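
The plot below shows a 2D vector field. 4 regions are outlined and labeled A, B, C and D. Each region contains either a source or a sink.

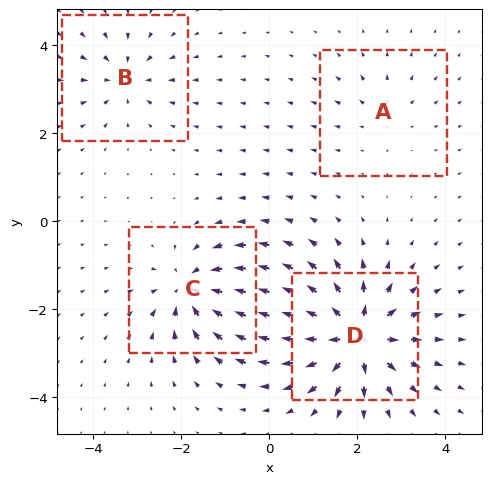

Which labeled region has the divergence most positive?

D

Divergence at each region's feature centre — A: about +2, B: about -4, C: about -6, D: about +8. Region D is most positive.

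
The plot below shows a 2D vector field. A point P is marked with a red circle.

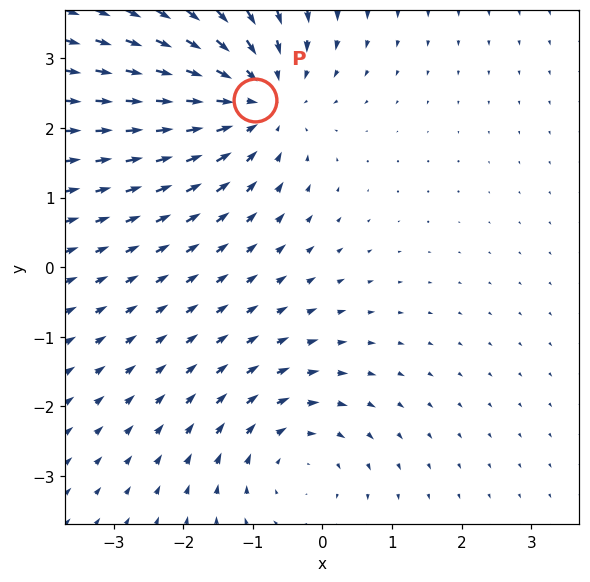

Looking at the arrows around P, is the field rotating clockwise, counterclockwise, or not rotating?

Near P at (-1.0, 2.4) the arrows show no circulation. The curl there is ≈0.

not rotating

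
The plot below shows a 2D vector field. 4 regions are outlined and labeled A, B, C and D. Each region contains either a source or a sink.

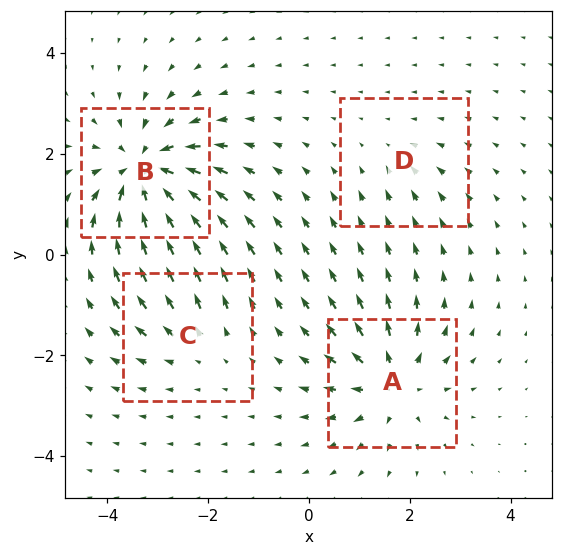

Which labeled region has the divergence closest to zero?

D

Divergence at each region's feature centre — A: about +6, B: about -8, C: about +3, D: about -2. Region D is closest to zero.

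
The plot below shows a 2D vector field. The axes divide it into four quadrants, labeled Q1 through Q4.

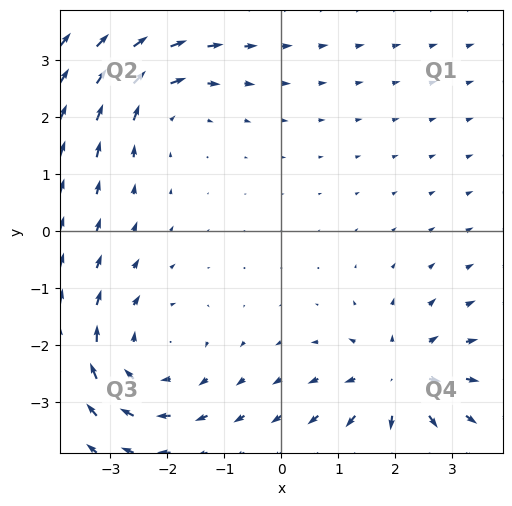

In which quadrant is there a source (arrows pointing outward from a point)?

Q4

The source sits at approximately (2.1, -2.6), which lies in quadrant Q4. The divergence there is about +5, positive as expected for a source.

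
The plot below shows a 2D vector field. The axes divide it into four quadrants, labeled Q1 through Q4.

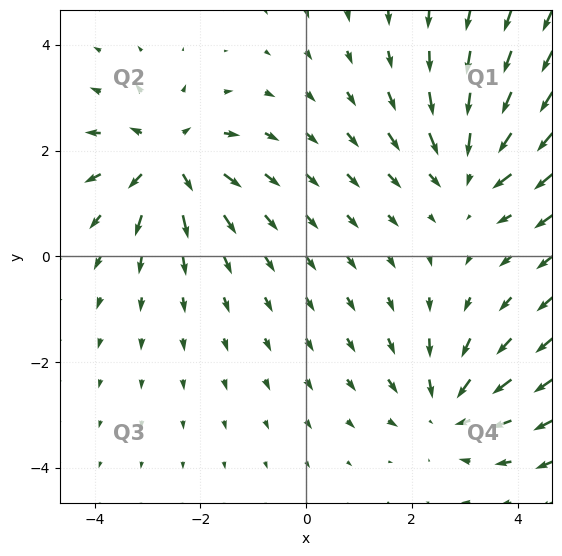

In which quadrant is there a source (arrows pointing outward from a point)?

The source sits at approximately (-2.6, 1.9), which lies in quadrant Q2. The divergence there is about +4, positive as expected for a source.

Q2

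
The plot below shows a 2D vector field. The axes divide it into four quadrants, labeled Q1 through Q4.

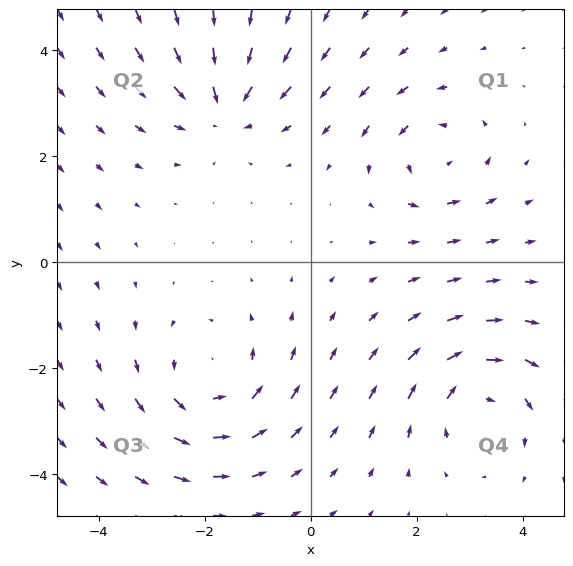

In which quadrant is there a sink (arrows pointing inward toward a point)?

Q2

The sink sits at approximately (-1.6, 3.0), which lies in quadrant Q2. The divergence there is about -4, negative as expected for a sink.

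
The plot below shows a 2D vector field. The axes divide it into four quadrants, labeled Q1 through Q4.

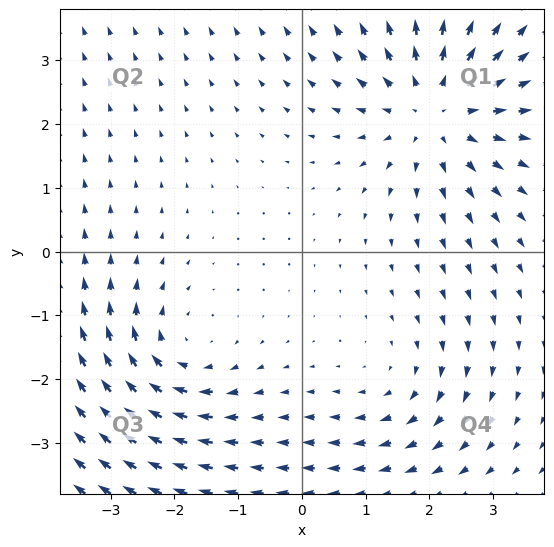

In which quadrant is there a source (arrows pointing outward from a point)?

The source sits at approximately (2.1, 2.2), which lies in quadrant Q1. The divergence there is about +4, positive as expected for a source.

Q1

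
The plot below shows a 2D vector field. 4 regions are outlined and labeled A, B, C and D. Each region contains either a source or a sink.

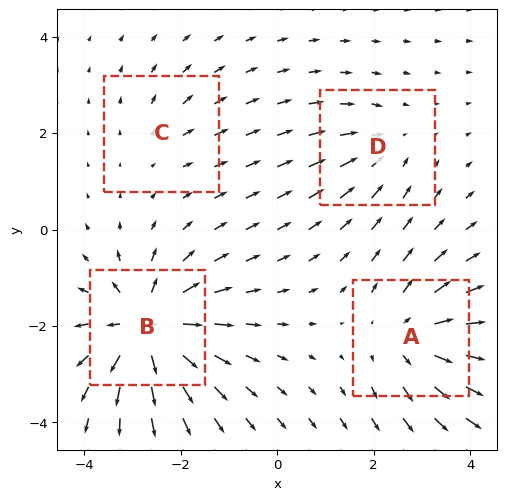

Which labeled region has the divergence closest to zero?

Divergence at each region's feature centre — A: about +6, B: about +9, C: about +2, D: about -4. Region C is closest to zero.

C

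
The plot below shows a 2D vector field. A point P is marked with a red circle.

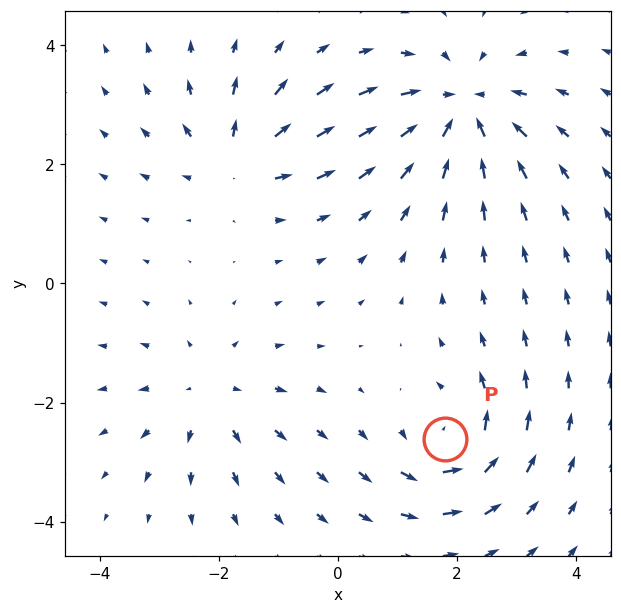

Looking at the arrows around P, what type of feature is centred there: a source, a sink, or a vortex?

At P (1.8, -2.6) the arrows circulate counterclockwise. Divergence ≈0, curl about +5 — near-zero divergence with nonzero curl is a vortex.

vortex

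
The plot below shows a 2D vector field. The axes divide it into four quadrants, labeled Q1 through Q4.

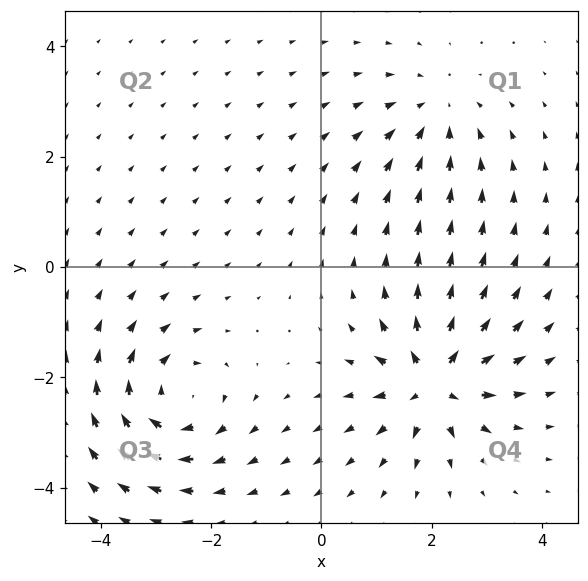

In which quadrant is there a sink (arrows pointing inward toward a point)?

The sink sits at approximately (2.1, 2.8), which lies in quadrant Q1. The divergence there is about -3, negative as expected for a sink.

Q1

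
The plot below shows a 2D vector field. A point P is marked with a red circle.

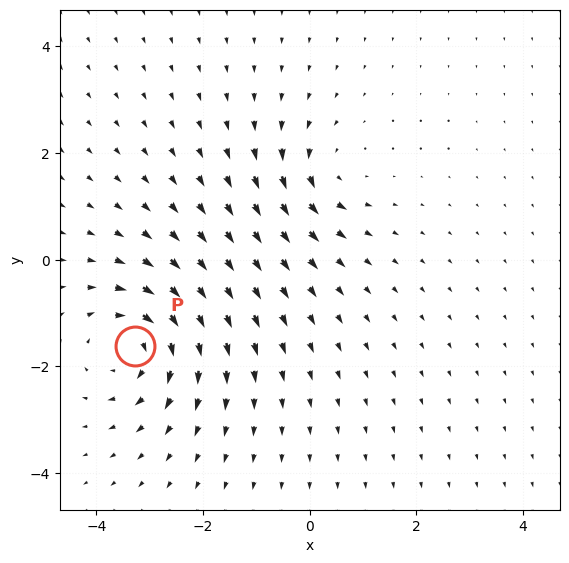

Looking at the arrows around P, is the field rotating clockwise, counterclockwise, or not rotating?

clockwise

Near P at (-3.3, -1.6) the arrows circulate clockwise. The curl (z-component) there is about -5; negative curl means clockwise rotation.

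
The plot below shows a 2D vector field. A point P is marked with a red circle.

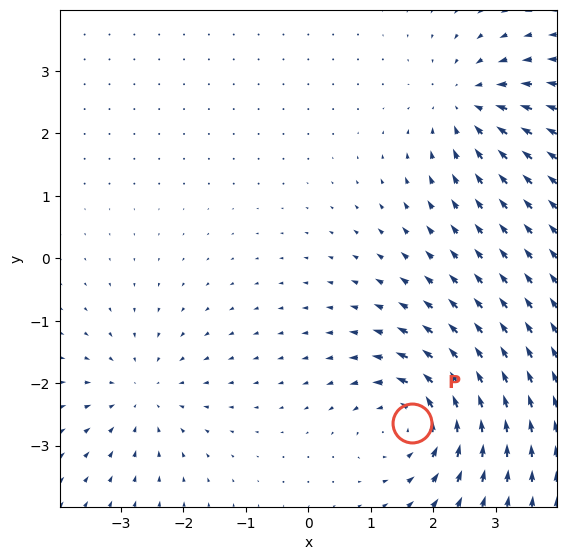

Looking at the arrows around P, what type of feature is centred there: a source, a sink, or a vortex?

At P (1.7, -2.6) the arrows circulate counterclockwise. Divergence ≈0, curl about +6 — near-zero divergence with nonzero curl is a vortex.

vortex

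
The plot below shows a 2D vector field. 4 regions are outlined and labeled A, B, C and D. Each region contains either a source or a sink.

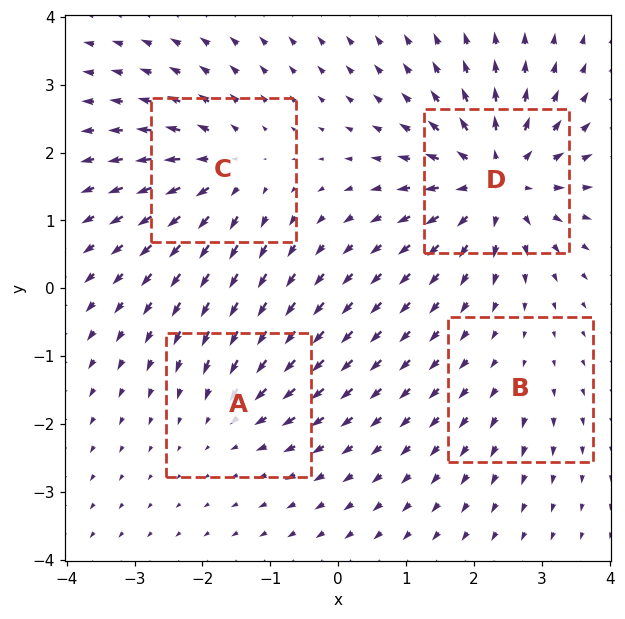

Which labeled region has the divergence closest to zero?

B

Divergence at each region's feature centre — A: about -3, B: about +2, C: about +5, D: about +8. Region B is closest to zero.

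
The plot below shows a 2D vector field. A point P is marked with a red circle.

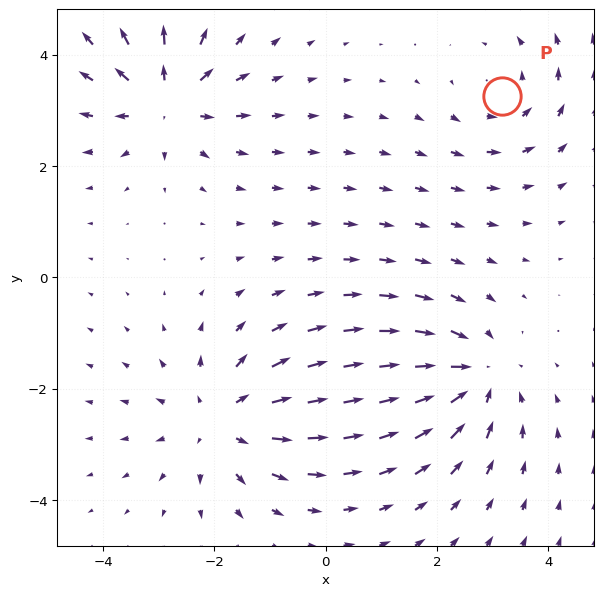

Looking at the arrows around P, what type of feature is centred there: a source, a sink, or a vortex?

vortex

At P (3.2, 3.3) the arrows circulate counterclockwise. Divergence ≈0, curl about +3 — near-zero divergence with nonzero curl is a vortex.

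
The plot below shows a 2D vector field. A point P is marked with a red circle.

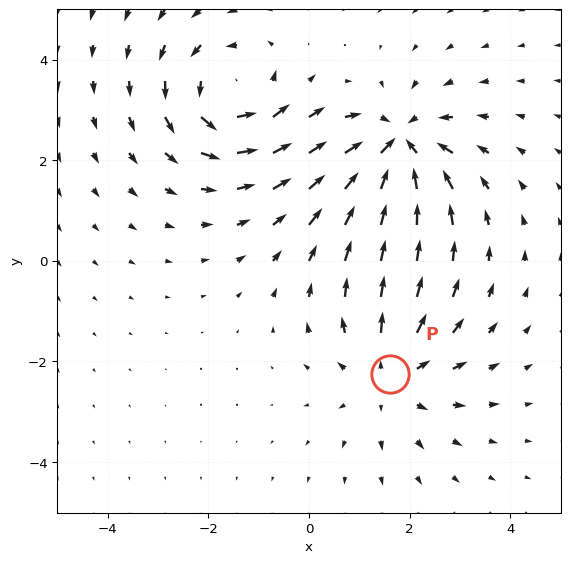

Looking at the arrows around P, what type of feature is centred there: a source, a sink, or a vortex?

source

At P (1.6, -2.3) the arrows spread outward. Divergence about +3, curl ≈0 — positive divergence with near-zero curl is a source.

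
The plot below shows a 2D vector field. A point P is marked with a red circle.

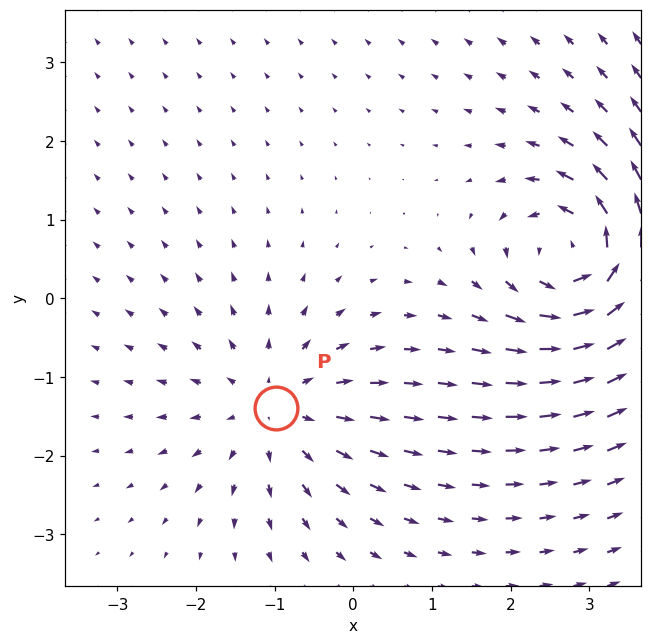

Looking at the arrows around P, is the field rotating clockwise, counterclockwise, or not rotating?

Near P at (-1.0, -1.4) the arrows show no circulation. The curl there is ≈0.

not rotating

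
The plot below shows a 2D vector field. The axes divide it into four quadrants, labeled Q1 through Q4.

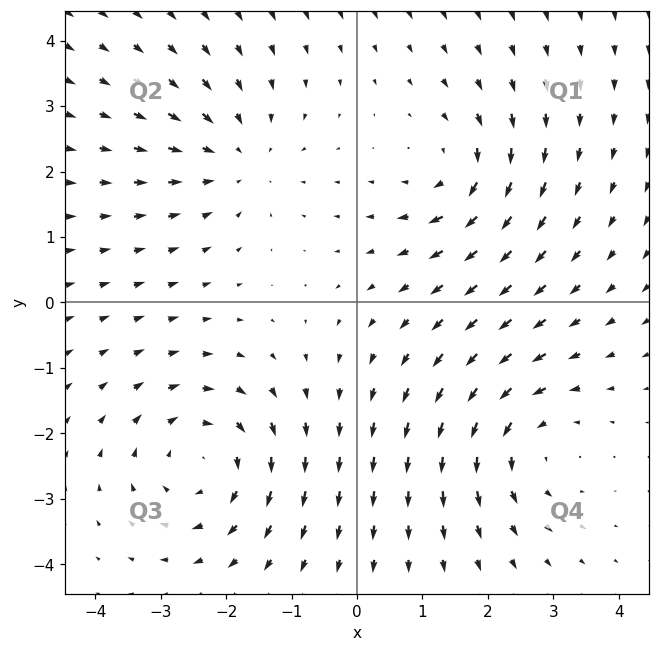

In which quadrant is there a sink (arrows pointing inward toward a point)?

Q2

The sink sits at approximately (-1.8, 2.2), which lies in quadrant Q2. The divergence there is about -3, negative as expected for a sink.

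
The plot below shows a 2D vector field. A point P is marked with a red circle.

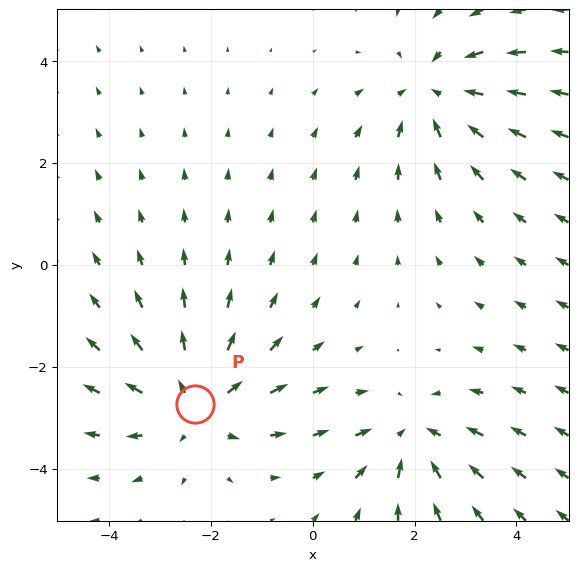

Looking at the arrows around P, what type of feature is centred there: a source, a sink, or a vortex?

At P (-2.3, -2.7) the arrows spread outward. Divergence about +3, curl ≈0 — positive divergence with near-zero curl is a source.

source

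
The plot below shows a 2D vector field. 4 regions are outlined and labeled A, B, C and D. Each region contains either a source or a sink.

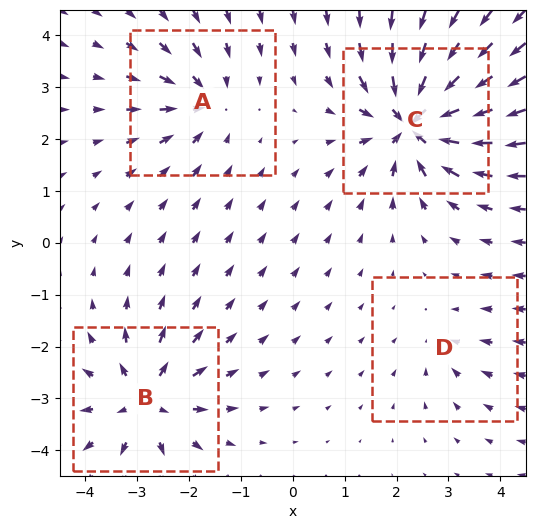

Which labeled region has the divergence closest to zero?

D

Divergence at each region's feature centre — A: about -4, B: about +6, C: about -9, D: about -2. Region D is closest to zero.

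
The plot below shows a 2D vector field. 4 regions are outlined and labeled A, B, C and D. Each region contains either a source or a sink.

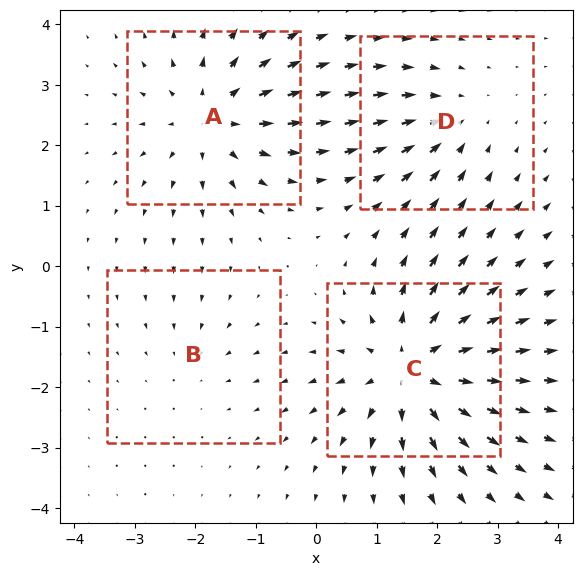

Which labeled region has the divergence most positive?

C

Divergence at each region's feature centre — A: about +5, B: about -2, C: about +7, D: about -3. Region C is most positive.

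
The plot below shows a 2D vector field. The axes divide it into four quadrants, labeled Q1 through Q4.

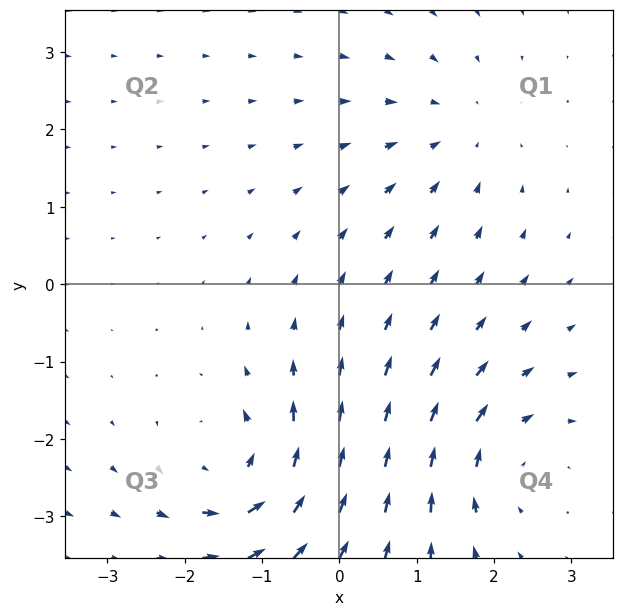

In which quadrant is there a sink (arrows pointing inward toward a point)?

Q1

The sink sits at approximately (1.5, 2.0), which lies in quadrant Q1. The divergence there is about -3, negative as expected for a sink.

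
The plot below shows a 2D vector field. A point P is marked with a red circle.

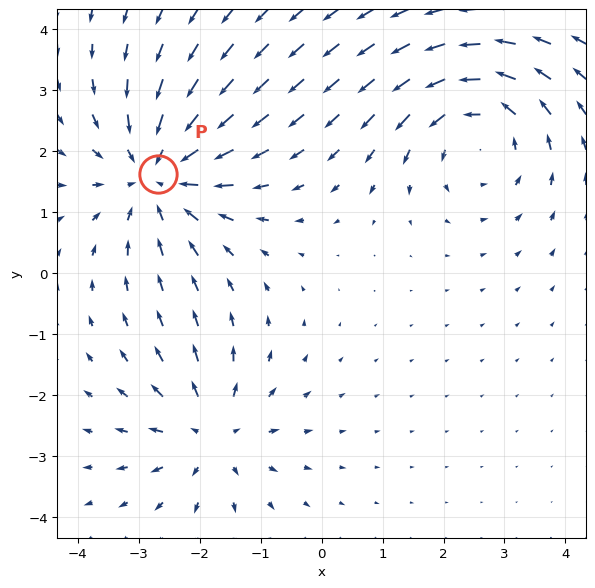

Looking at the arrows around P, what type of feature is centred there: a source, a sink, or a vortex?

sink

At P (-2.7, 1.6) the arrows converge inward. Divergence about -4, curl ≈0 — negative divergence with near-zero curl is a sink.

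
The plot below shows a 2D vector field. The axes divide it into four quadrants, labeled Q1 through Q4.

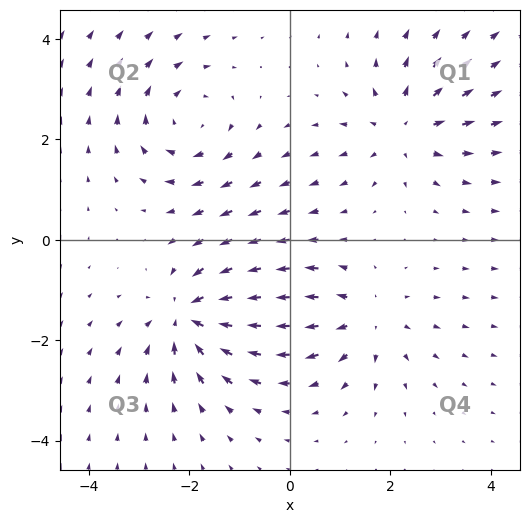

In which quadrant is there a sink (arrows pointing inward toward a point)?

Q3

The sink sits at approximately (-2.0, -1.5), which lies in quadrant Q3. The divergence there is about -6, negative as expected for a sink.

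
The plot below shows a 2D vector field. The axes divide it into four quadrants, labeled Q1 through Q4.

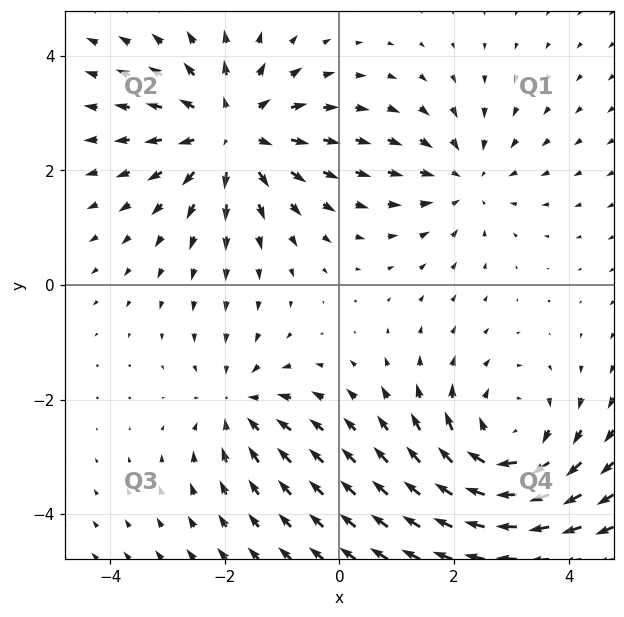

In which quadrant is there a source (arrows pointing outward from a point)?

The source sits at approximately (-1.9, 2.7), which lies in quadrant Q2. The divergence there is about +4, positive as expected for a source.

Q2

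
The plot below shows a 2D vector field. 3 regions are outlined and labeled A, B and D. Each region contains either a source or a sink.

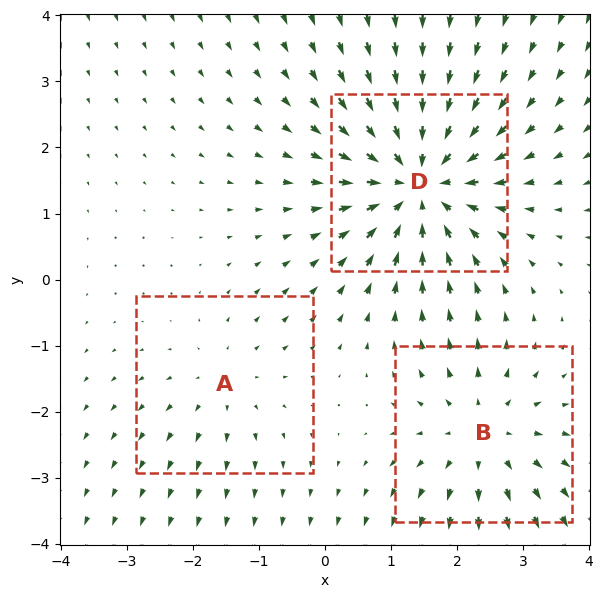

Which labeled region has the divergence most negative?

D

Divergence at each region's feature centre — A: about +2, B: about +3, D: about -5. Region D is most negative.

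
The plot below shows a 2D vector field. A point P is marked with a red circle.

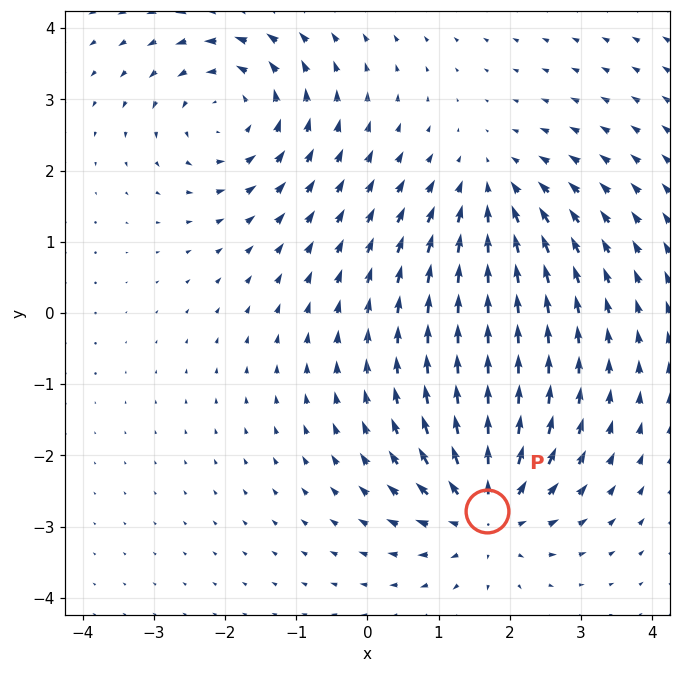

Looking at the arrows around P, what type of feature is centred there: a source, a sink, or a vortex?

source

At P (1.7, -2.8) the arrows spread outward. Divergence about +6, curl ≈0 — positive divergence with near-zero curl is a source.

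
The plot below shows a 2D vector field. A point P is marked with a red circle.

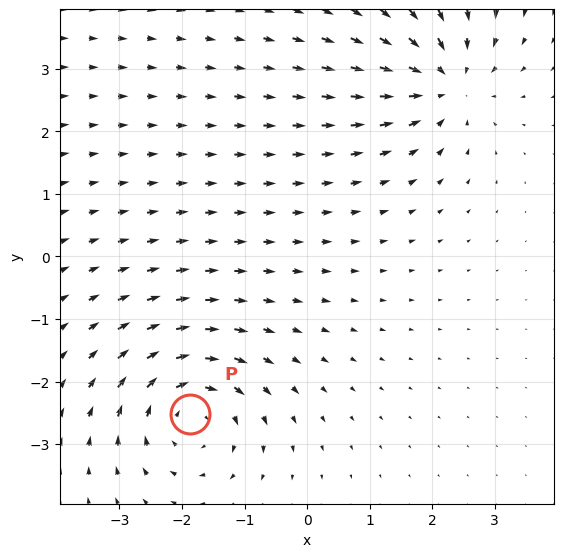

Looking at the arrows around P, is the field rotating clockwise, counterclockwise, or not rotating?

Near P at (-1.9, -2.5) the arrows circulate clockwise. The curl (z-component) there is about -5; negative curl means clockwise rotation.

clockwise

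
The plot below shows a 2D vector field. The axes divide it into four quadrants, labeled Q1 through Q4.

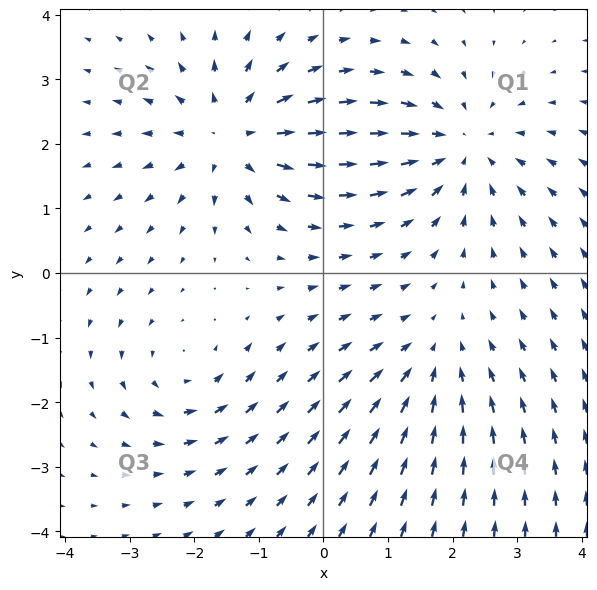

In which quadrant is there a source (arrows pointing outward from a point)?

Q2

The source sits at approximately (-1.4, 2.1), which lies in quadrant Q2. The divergence there is about +4, positive as expected for a source.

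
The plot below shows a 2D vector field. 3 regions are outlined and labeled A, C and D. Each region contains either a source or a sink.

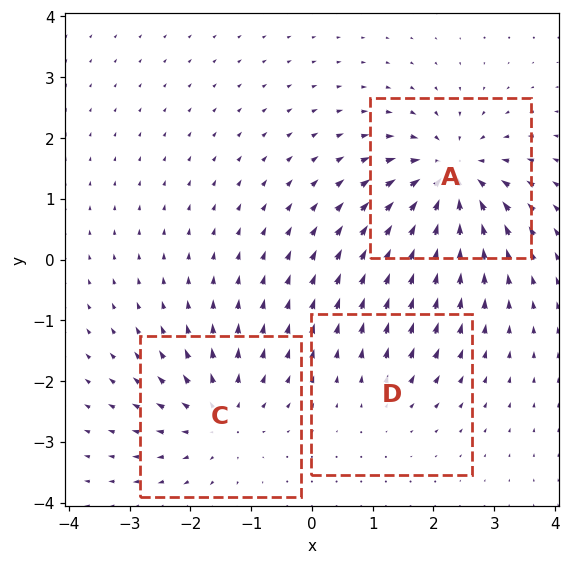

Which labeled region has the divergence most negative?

Divergence at each region's feature centre — A: about -6, C: about +4, D: about +2. Region A is most negative.

A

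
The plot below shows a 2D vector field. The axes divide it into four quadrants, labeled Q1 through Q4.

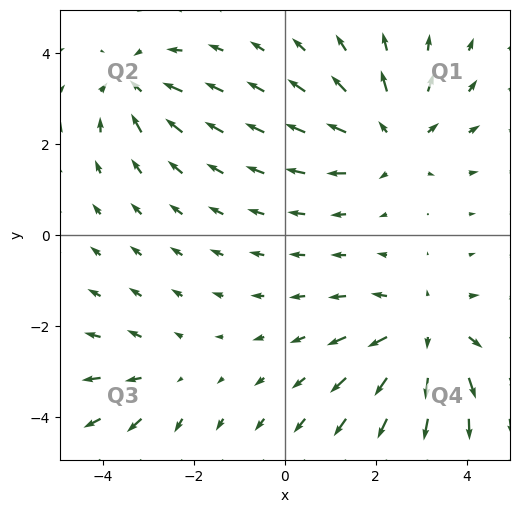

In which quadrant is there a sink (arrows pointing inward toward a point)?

The sink sits at approximately (-3.3, 3.3), which lies in quadrant Q2. The divergence there is about -4, negative as expected for a sink.

Q2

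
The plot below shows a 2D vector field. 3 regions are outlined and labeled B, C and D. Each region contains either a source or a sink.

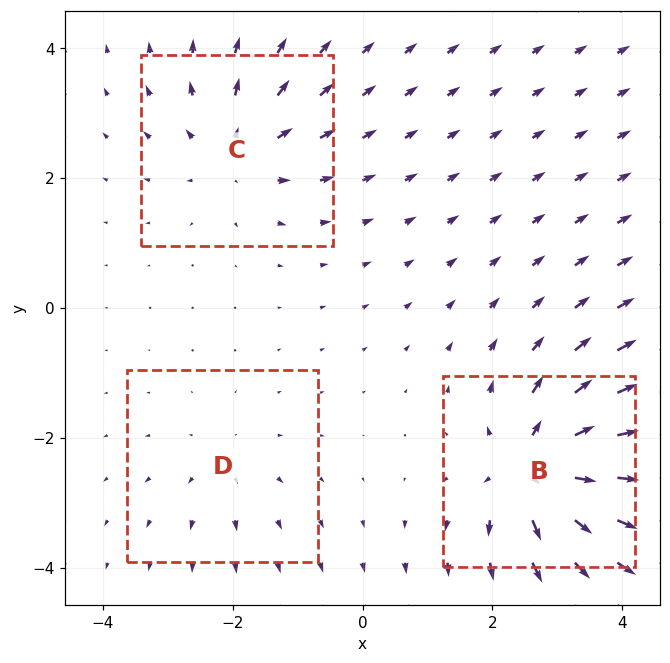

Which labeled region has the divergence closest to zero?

Divergence at each region's feature centre — B: about +6, C: about +4, D: about +2. Region D is closest to zero.

D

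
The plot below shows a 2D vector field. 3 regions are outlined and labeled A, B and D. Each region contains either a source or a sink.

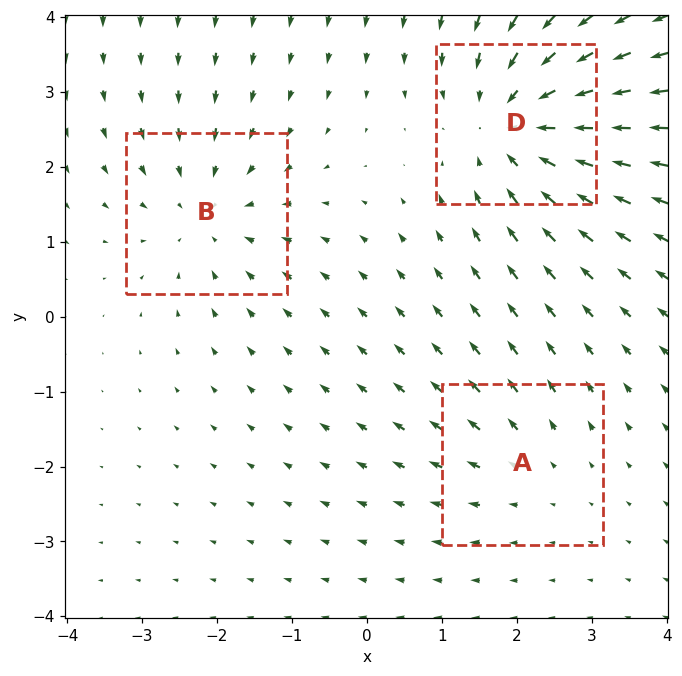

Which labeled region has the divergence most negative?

D

Divergence at each region's feature centre — A: about +2, B: about -3, D: about -5. Region D is most negative.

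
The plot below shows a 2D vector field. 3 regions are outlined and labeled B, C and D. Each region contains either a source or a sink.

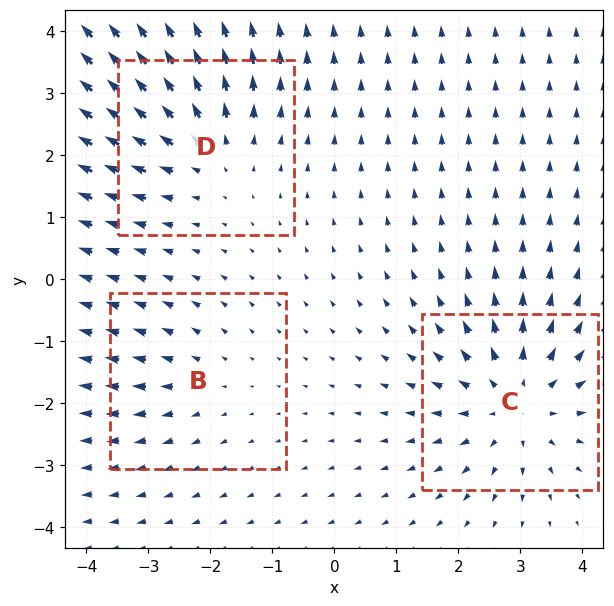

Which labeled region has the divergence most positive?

Divergence at each region's feature centre — B: about +2, C: about +4, D: about +3. Region C is most positive.

C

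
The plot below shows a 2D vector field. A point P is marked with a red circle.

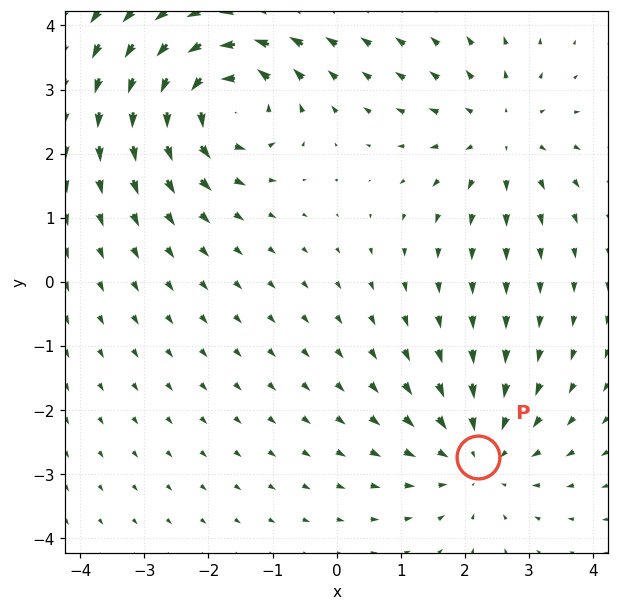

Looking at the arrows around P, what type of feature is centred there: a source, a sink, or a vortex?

At P (2.2, -2.7) the arrows converge inward. Divergence about -3, curl ≈0 — negative divergence with near-zero curl is a sink.

sink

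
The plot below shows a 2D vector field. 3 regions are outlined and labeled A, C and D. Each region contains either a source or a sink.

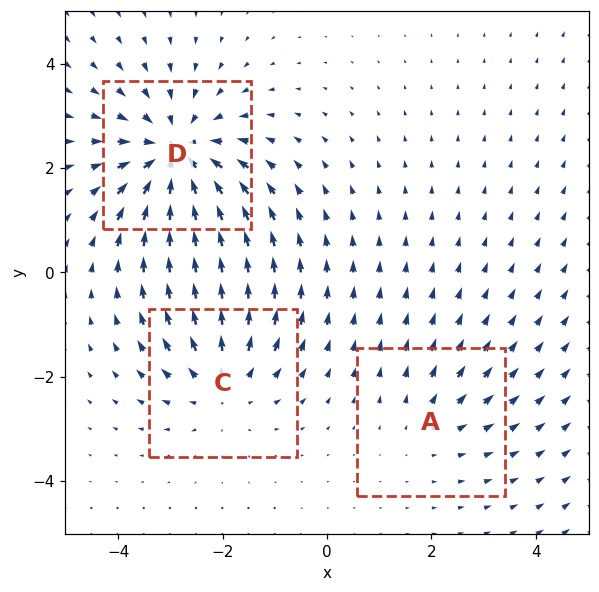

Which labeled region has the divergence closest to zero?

Divergence at each region's feature centre — A: about +2, C: about +3, D: about -4. Region A is closest to zero.

A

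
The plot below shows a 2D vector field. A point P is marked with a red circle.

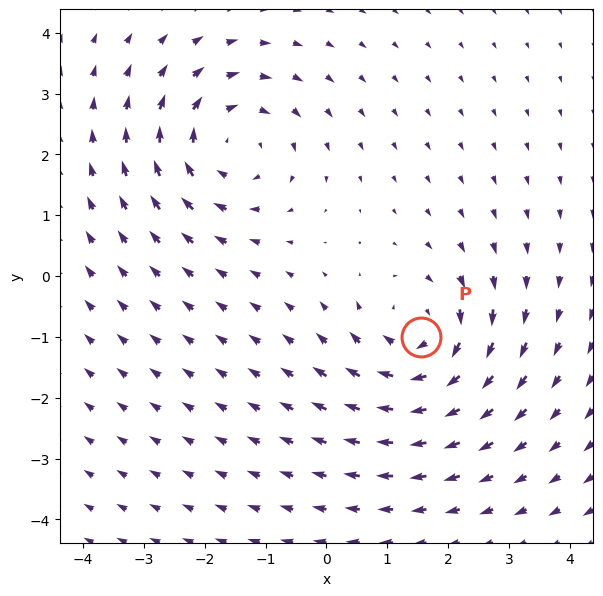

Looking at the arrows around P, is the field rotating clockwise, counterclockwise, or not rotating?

clockwise

Near P at (1.6, -1.0) the arrows circulate clockwise. The curl (z-component) there is about -4; negative curl means clockwise rotation.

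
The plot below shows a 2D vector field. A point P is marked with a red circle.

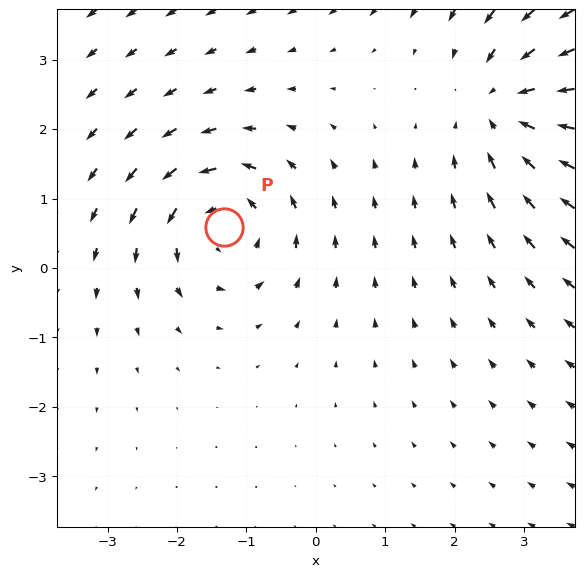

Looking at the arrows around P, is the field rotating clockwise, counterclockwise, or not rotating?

Near P at (-1.3, 0.6) the arrows circulate counterclockwise. The curl (z-component) there is about +4; positive curl means counterclockwise rotation.

counterclockwise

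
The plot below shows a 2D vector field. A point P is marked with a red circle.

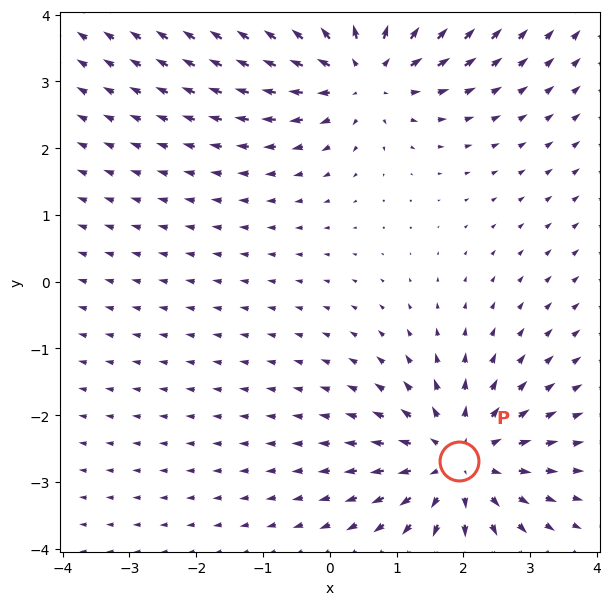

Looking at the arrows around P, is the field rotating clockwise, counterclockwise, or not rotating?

Near P at (1.9, -2.7) the arrows show no circulation. The curl there is ≈0.

not rotating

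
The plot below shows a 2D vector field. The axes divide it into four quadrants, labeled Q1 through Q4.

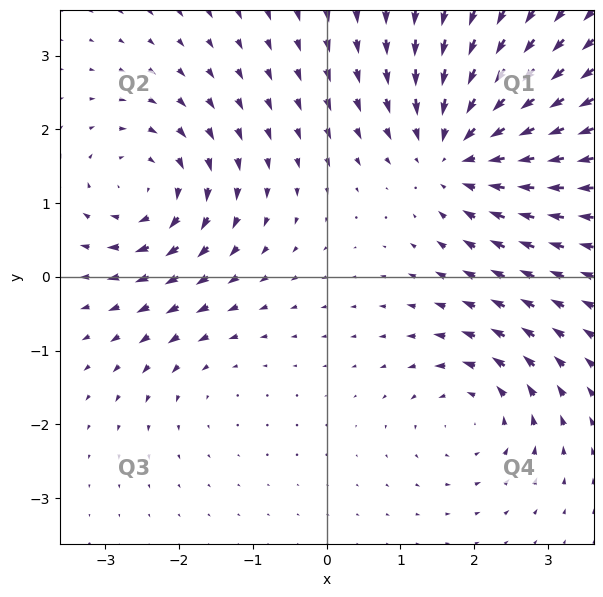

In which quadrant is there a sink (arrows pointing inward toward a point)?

The sink sits at approximately (1.8, 1.7), which lies in quadrant Q1. The divergence there is about -5, negative as expected for a sink.

Q1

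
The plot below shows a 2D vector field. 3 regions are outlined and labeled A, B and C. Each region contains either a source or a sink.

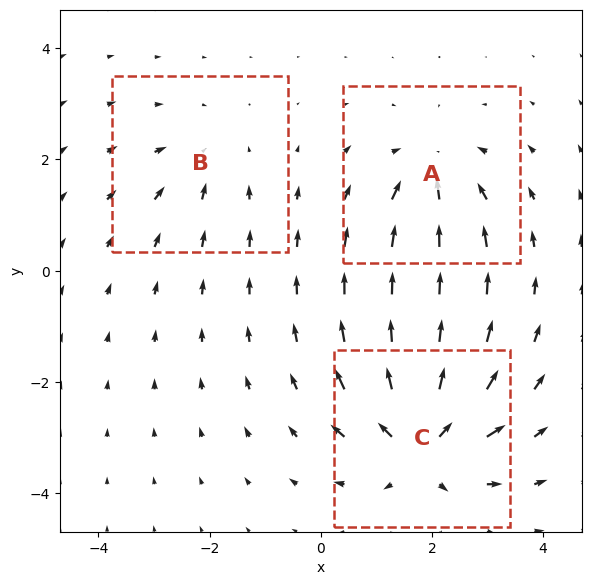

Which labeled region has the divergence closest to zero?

Divergence at each region's feature centre — A: about -4, B: about -2, C: about +5. Region B is closest to zero.

B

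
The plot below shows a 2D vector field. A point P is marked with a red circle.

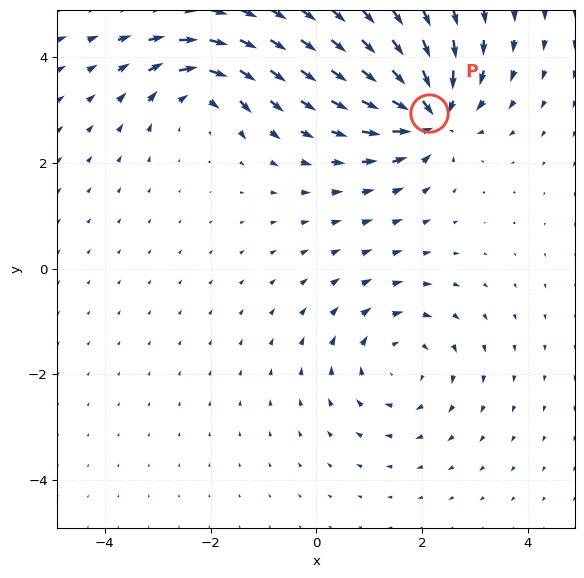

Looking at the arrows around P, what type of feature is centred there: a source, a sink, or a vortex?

sink

At P (2.1, 2.9) the arrows converge inward. Divergence about -5, curl ≈0 — negative divergence with near-zero curl is a sink.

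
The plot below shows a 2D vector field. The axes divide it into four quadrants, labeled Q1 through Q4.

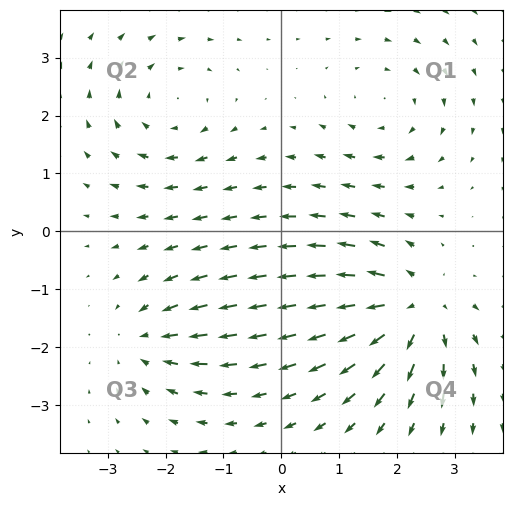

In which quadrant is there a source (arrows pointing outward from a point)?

The source sits at approximately (2.3, -1.3), which lies in quadrant Q4. The divergence there is about +6, positive as expected for a source.

Q4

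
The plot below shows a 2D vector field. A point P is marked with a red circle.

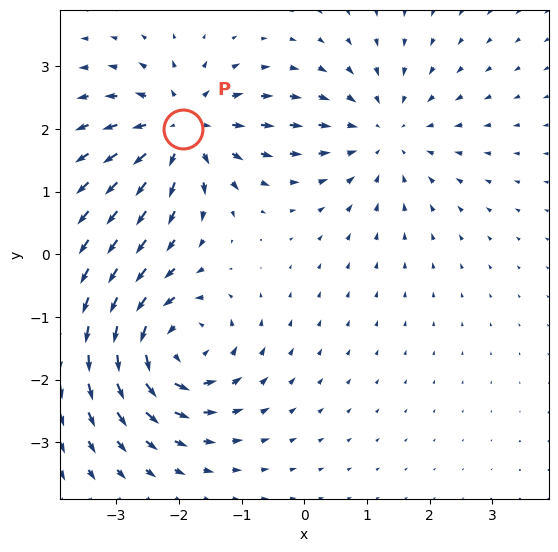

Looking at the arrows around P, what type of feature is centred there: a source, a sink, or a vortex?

At P (-1.9, 2.0) the arrows spread outward. Divergence about +5, curl ≈0 — positive divergence with near-zero curl is a source.

source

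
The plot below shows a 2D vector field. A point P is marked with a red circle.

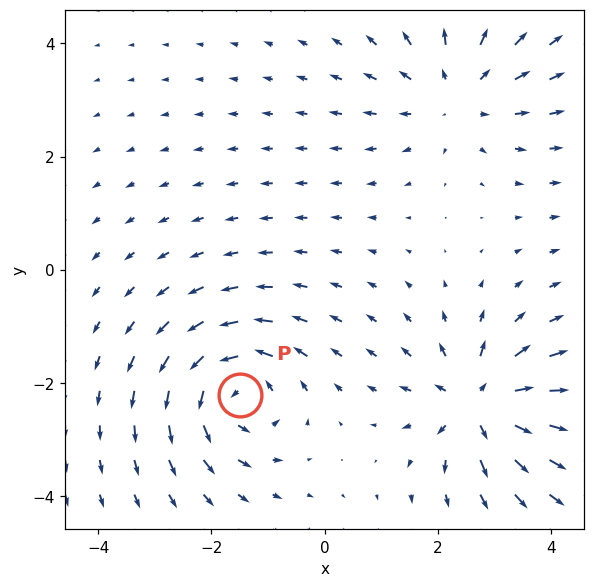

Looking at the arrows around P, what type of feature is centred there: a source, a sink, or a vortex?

At P (-1.5, -2.2) the arrows circulate counterclockwise. Divergence ≈0, curl about +7 — near-zero divergence with nonzero curl is a vortex.

vortex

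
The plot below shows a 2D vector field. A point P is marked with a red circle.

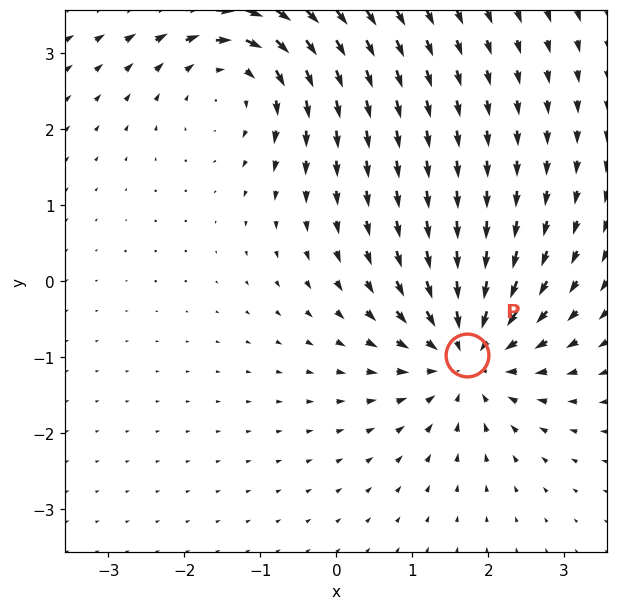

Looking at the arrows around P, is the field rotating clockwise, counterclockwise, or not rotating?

Near P at (1.7, -1.0) the arrows show no circulation. The curl there is ≈0.

not rotating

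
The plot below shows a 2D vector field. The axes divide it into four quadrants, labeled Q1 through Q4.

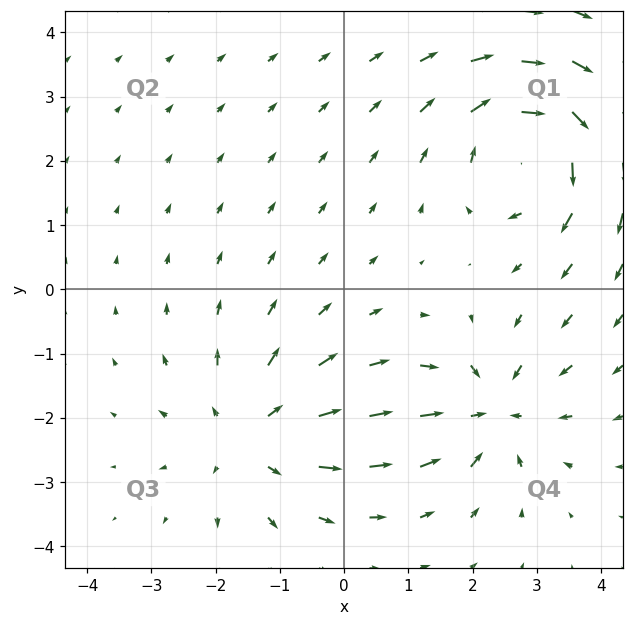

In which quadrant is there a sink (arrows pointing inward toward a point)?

The sink sits at approximately (2.3, -1.9), which lies in quadrant Q4. The divergence there is about -4, negative as expected for a sink.

Q4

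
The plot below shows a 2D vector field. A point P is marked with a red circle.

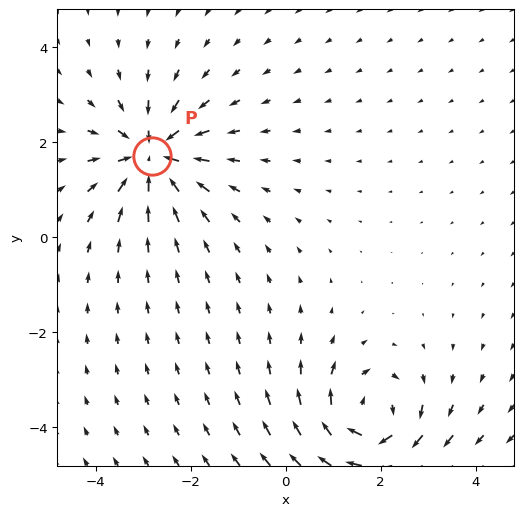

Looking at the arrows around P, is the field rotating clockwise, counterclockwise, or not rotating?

not rotating

Near P at (-2.8, 1.7) the arrows show no circulation. The curl there is ≈0.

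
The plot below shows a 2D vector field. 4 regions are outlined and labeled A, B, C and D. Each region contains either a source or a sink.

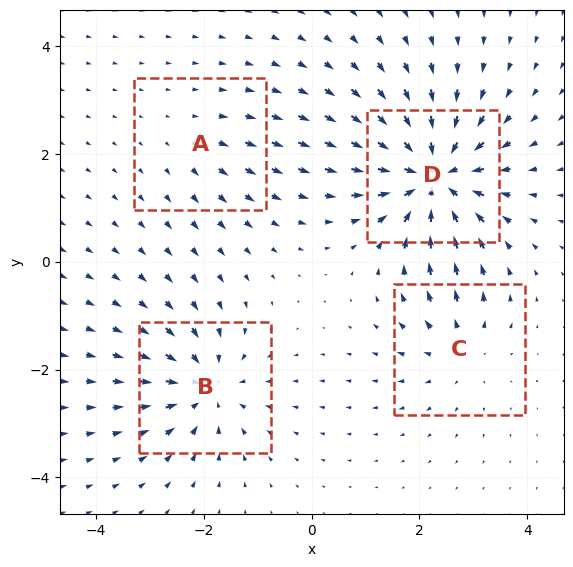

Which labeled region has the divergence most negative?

D

Divergence at each region's feature centre — A: about +2, B: about -5, C: about +4, D: about -8. Region D is most negative.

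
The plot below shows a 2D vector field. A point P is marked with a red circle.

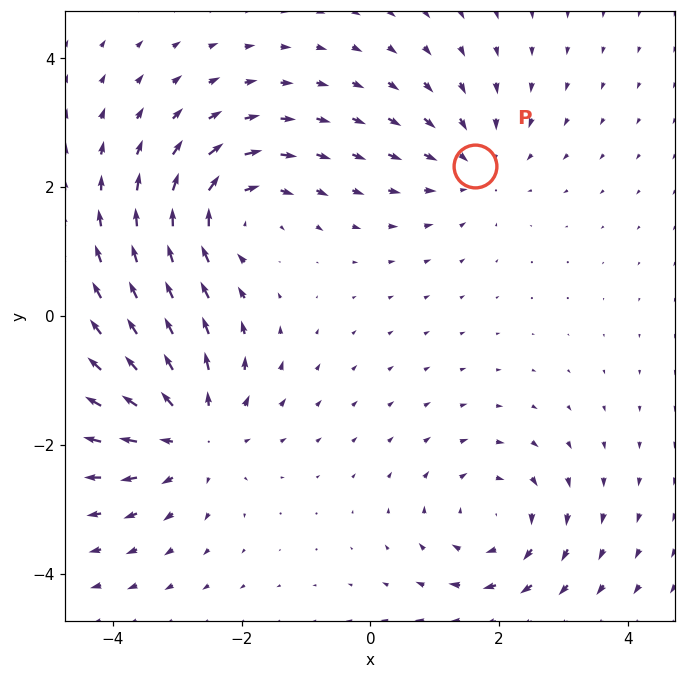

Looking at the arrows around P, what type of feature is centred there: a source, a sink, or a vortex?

At P (1.6, 2.3) the arrows converge inward. Divergence about -3, curl ≈0 — negative divergence with near-zero curl is a sink.

sink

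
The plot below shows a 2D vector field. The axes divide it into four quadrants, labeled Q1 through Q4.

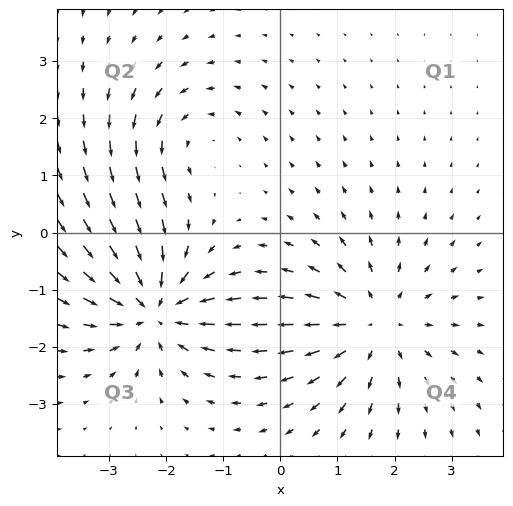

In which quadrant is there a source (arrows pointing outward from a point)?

The source sits at approximately (1.7, -1.6), which lies in quadrant Q4. The divergence there is about +4, positive as expected for a source.

Q4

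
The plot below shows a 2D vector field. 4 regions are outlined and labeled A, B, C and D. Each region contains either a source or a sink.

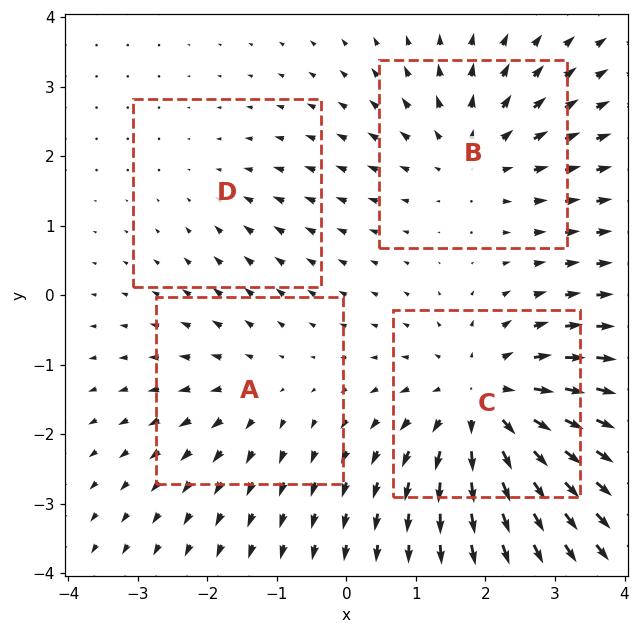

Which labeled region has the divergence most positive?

Divergence at each region's feature centre — A: about +3, B: about +4, C: about +7, D: about -2. Region C is most positive.

C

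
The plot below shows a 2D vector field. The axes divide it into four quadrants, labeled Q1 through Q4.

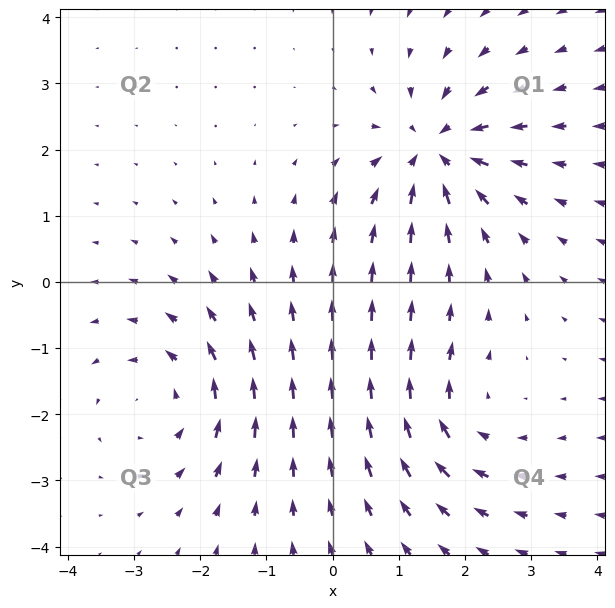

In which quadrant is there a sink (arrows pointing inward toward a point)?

The sink sits at approximately (1.6, 2.0), which lies in quadrant Q1. The divergence there is about -5, negative as expected for a sink.

Q1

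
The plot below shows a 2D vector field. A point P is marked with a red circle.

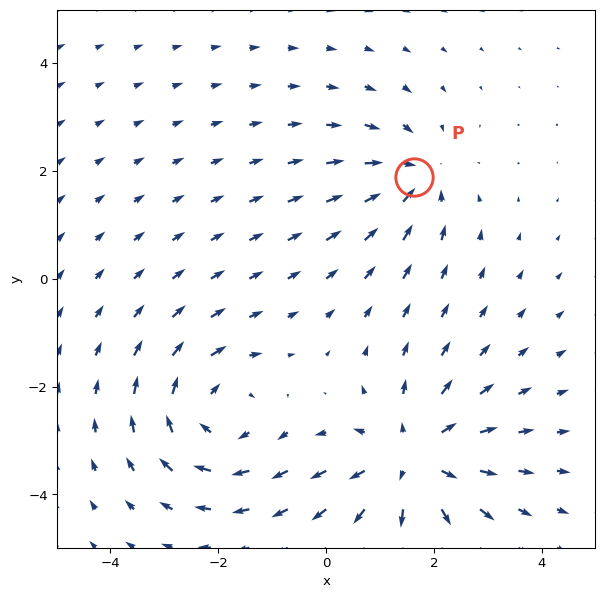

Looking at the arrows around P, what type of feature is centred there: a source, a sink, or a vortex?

sink

At P (1.6, 1.9) the arrows converge inward. Divergence about -4, curl ≈0 — negative divergence with near-zero curl is a sink.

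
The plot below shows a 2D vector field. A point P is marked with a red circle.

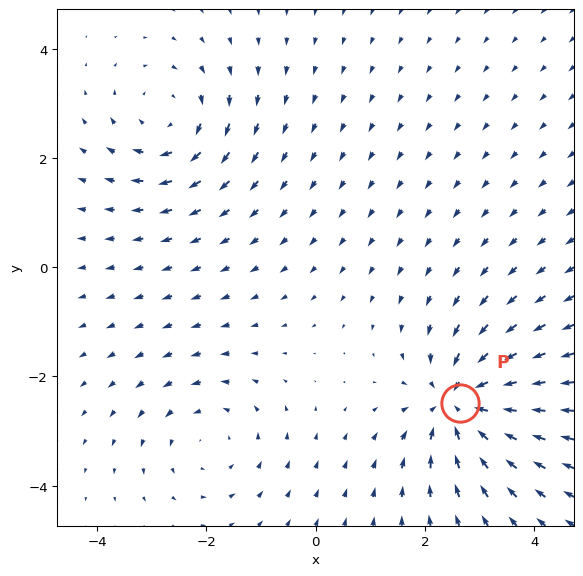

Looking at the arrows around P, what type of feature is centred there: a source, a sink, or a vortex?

At P (2.6, -2.5) the arrows converge inward. Divergence about -6, curl ≈0 — negative divergence with near-zero curl is a sink.

sink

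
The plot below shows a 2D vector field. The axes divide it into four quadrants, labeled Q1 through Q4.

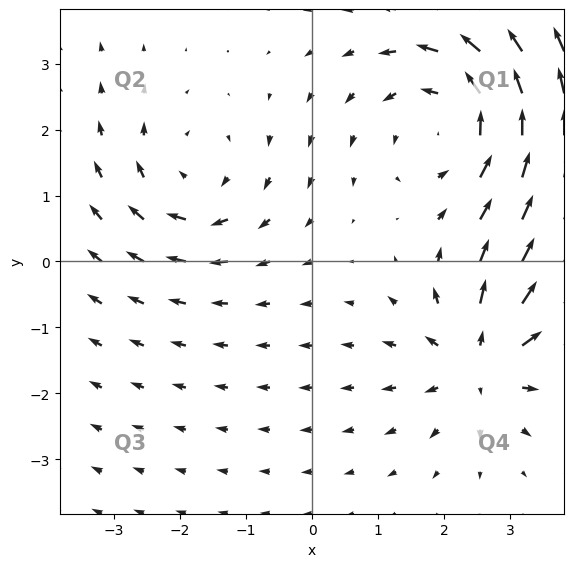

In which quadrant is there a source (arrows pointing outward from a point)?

The source sits at approximately (2.6, -1.5), which lies in quadrant Q4. The divergence there is about +4, positive as expected for a source.

Q4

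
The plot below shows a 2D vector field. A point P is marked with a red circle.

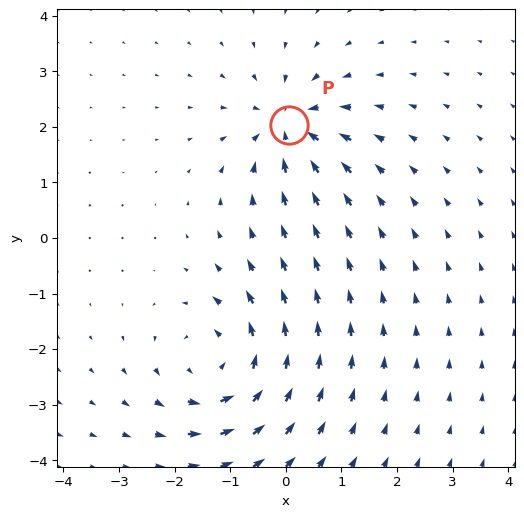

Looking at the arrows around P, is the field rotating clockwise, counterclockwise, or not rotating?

Near P at (0.1, 2.0) the arrows show no circulation. The curl there is ≈0.

not rotating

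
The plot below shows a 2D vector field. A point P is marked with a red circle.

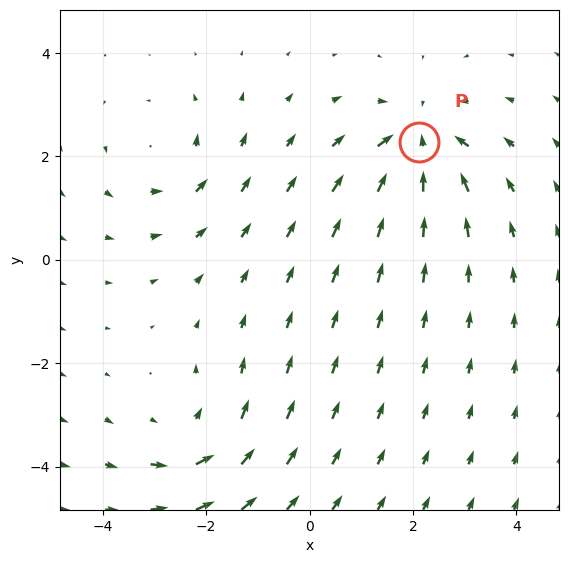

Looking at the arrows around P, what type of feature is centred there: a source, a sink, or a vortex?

At P (2.1, 2.3) the arrows converge inward. Divergence about -4, curl ≈0 — negative divergence with near-zero curl is a sink.

sink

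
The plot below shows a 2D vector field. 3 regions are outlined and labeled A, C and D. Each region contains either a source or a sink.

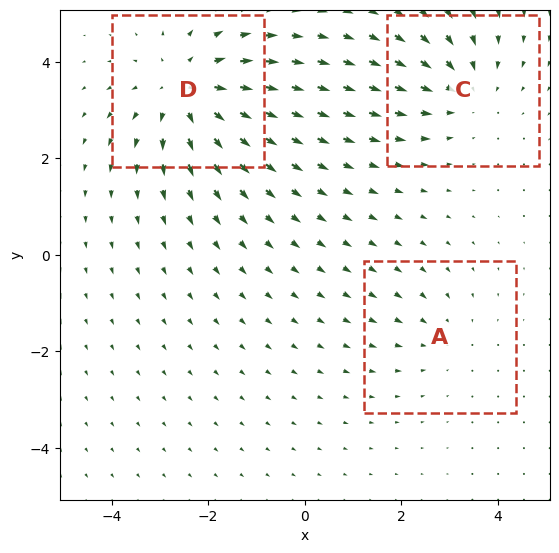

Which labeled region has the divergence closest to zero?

Divergence at each region's feature centre — A: about -2, C: about -3, D: about +4. Region A is closest to zero.

A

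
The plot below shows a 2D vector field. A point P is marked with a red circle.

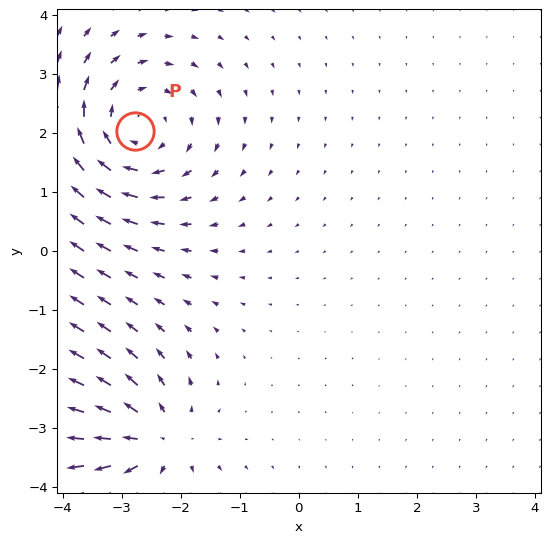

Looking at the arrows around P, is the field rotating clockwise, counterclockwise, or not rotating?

Near P at (-2.8, 2.0) the arrows circulate clockwise. The curl (z-component) there is about -4; negative curl means clockwise rotation.

clockwise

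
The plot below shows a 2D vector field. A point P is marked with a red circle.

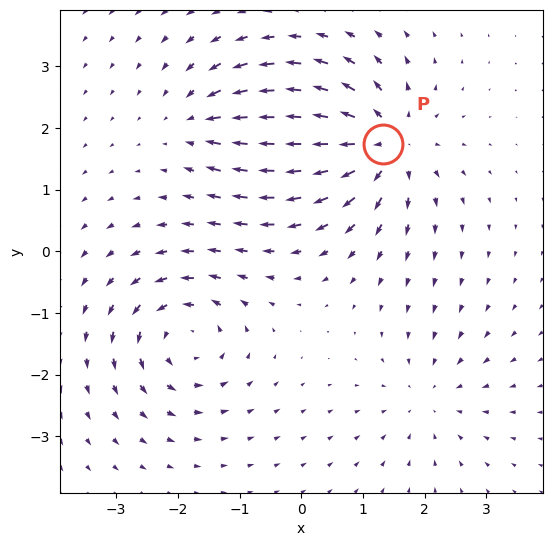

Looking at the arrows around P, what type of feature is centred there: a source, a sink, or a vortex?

At P (1.3, 1.7) the arrows spread outward. Divergence about +6, curl ≈0 — positive divergence with near-zero curl is a source.

source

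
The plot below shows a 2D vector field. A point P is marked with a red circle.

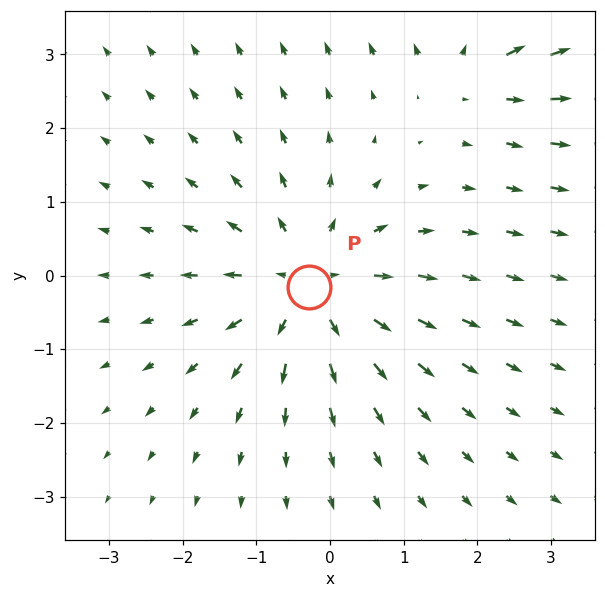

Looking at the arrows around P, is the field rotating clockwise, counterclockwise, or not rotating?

not rotating

Near P at (-0.3, -0.1) the arrows show no circulation. The curl there is ≈0.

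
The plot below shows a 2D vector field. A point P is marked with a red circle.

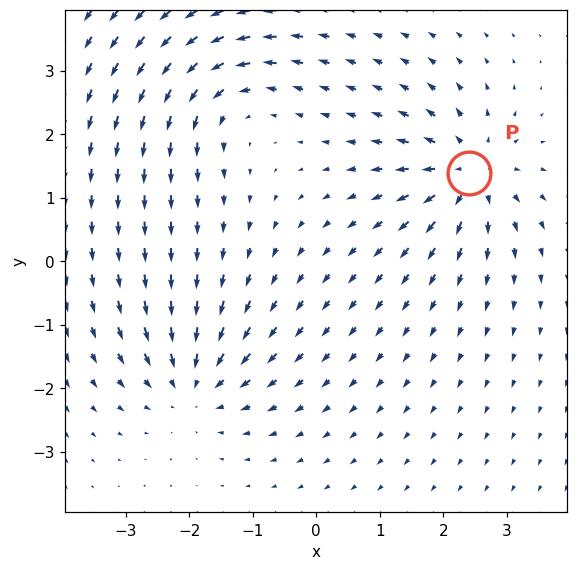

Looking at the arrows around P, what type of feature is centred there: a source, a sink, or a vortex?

At P (2.4, 1.4) the arrows spread outward. Divergence about +5, curl ≈0 — positive divergence with near-zero curl is a source.

source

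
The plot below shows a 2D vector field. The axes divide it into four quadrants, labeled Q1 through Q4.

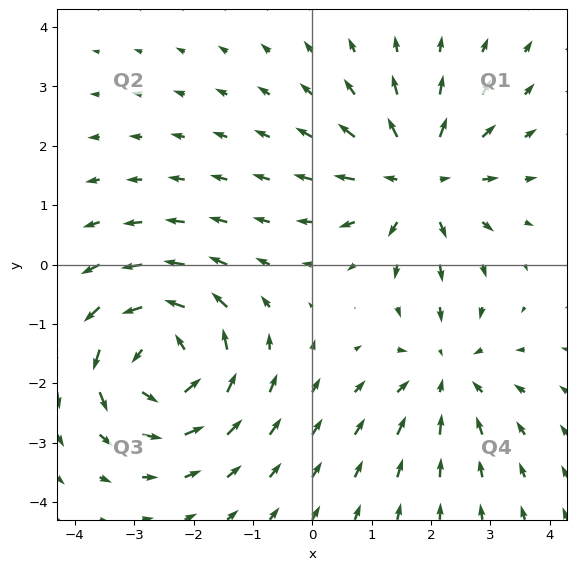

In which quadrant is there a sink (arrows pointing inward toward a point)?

The sink sits at approximately (2.3, -1.8), which lies in quadrant Q4. The divergence there is about -3, negative as expected for a sink.

Q4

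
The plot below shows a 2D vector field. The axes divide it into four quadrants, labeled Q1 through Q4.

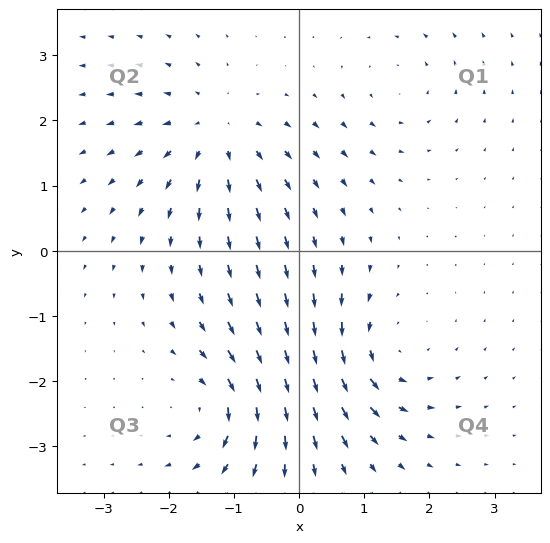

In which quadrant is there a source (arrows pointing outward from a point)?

Q2

The source sits at approximately (-1.3, 1.8), which lies in quadrant Q2. The divergence there is about +5, positive as expected for a source.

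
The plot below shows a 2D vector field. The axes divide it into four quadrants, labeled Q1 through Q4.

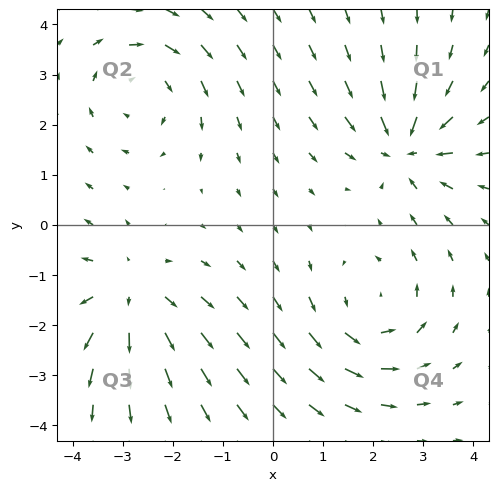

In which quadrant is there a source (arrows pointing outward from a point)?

The source sits at approximately (-2.9, -1.4), which lies in quadrant Q3. The divergence there is about +4, positive as expected for a source.

Q3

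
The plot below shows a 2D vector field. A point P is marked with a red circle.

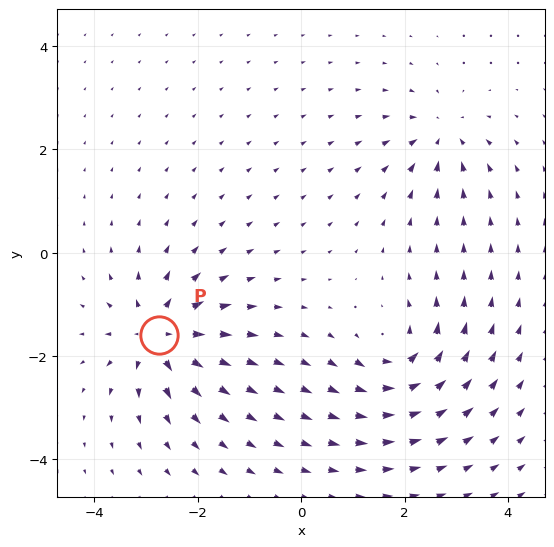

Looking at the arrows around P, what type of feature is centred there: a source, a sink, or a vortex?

source

At P (-2.8, -1.6) the arrows spread outward. Divergence about +5, curl ≈0 — positive divergence with near-zero curl is a source.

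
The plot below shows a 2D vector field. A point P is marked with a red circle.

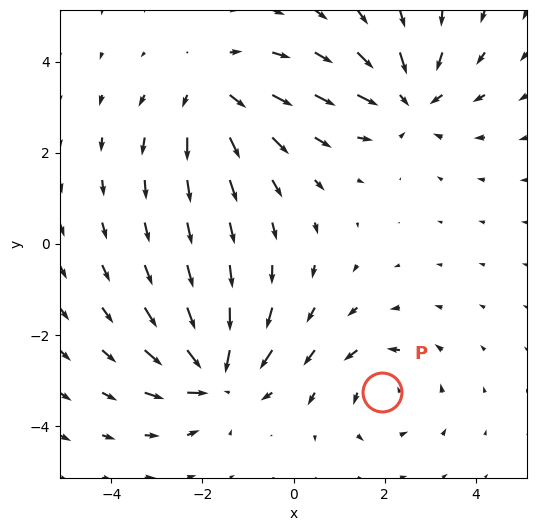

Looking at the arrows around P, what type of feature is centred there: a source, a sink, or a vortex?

vortex

At P (1.9, -3.3) the arrows circulate counterclockwise. Divergence ≈0, curl about +3 — near-zero divergence with nonzero curl is a vortex.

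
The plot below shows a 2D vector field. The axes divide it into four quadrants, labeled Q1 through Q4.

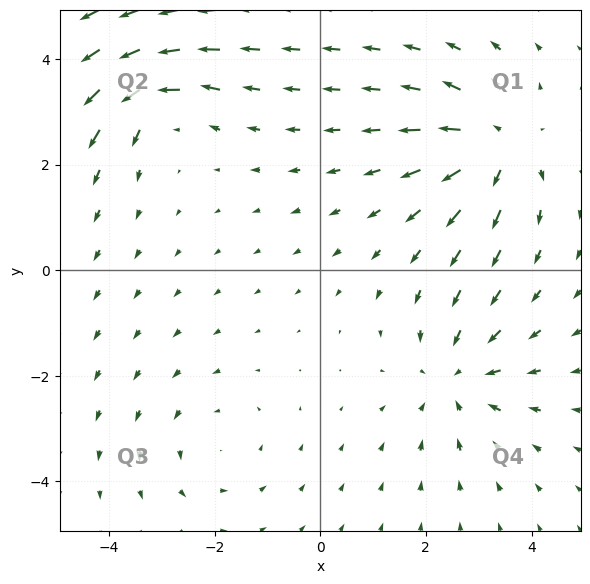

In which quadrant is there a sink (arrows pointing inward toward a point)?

The sink sits at approximately (2.6, -2.0), which lies in quadrant Q4. The divergence there is about -4, negative as expected for a sink.

Q4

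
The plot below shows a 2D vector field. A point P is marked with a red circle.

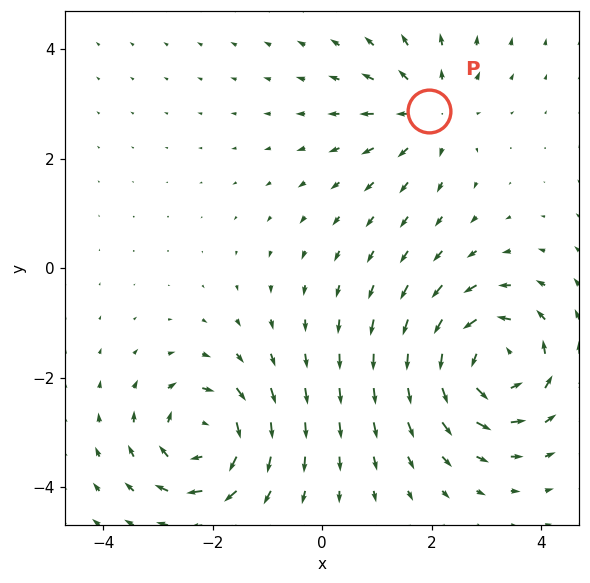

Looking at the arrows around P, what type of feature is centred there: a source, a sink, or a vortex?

source

At P (2.0, 2.9) the arrows spread outward. Divergence about +3, curl ≈0 — positive divergence with near-zero curl is a source.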